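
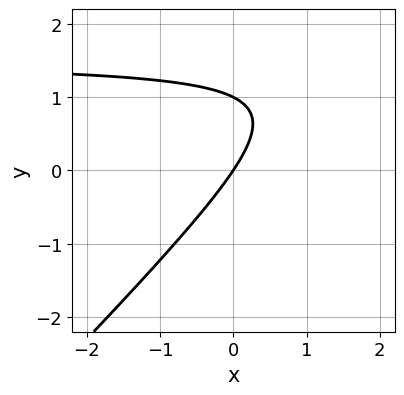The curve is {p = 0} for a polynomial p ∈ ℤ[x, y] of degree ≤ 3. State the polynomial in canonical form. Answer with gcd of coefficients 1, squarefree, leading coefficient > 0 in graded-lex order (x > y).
2*x*y - 2*y^2 - 3*x + 2*y

(a) deg p = 2. No degree-1 curve has this shape.
(b) From the axis intercepts and sections: the y-axis gridline crossings are at y ∈ {0, 1}; one x-axis crossing is at x = 0.
(c) Putting this together gives p.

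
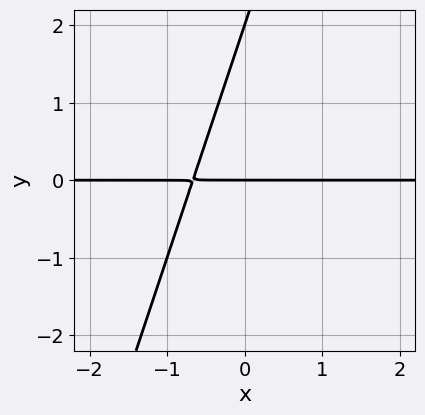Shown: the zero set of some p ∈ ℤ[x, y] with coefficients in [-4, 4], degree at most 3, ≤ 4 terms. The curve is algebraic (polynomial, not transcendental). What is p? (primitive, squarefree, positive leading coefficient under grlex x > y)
(a) Degree: the shape is more complex than any degree-1 curve, so deg p = 2.
(b) Observable constraints: the y-axis gridline crossings are at y ∈ {0, 2}; the visible x-axis segment lies entirely on the curve.
(c) These observations pin down the coefficients.

3*x*y - y^2 + 2*y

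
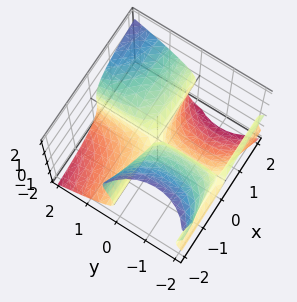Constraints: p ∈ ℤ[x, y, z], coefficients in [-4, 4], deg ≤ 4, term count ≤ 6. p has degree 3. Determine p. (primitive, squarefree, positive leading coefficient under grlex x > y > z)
x*y^2 - x*z^2 - z^3 + 2*x*y

(a) deg p = 3. A generic line meets the surface in up to 3 points.
(b) Observable constraints: the visible x-axis segment lies entirely on the surface; one z-axis crossing is at z = 0; the visible y-axis segment lies entirely on the surface.
(c) Putting this together gives p.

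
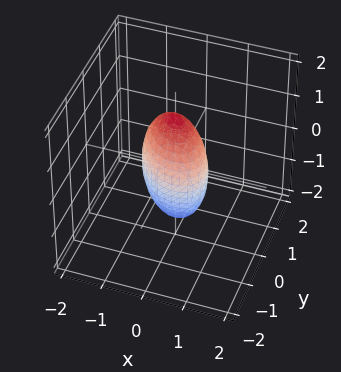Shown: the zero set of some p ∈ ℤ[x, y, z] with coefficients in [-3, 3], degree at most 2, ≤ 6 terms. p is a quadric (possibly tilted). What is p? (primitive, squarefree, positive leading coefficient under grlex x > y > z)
First, the degree is 2 — the shape is more complex than any degree-1 surface.
Finally, putting this together gives p.

3*x^2 + 2*x*y + 3*y^2 + z^2 - 2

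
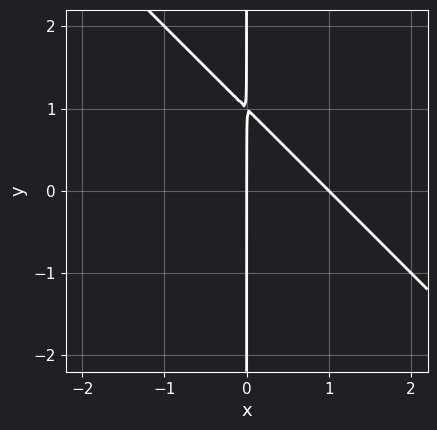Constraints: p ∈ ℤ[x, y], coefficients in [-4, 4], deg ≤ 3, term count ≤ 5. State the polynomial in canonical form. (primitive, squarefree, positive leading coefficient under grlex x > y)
First, the degree is 2 — no degree-1 curve has this shape.
Next, from the axis intercepts and sections: among the integer gridlines, it crosses the x-axis at x ∈ {0, 1}; every point of the y-axis in the box is on the curve.
Finally, the integer polynomial consistent with all of this is the stated p.

x^2 + x*y - x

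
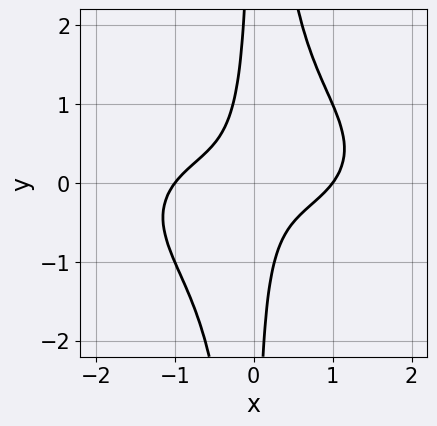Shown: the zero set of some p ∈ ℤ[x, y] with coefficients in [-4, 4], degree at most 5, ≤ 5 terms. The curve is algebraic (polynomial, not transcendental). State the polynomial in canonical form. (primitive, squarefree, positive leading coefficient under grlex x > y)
x^4 + 3*x^2*y^2 - 3*x*y - 1

(a) deg p = 4. A generic line meets the curve in up to 4 points.
(b) Checking where it meets the axes: no y-intercept at any integer in the box; the x-axis gridline crossings are at x ∈ {-1, 1}.
(c) Solving for integer coefficients yields p as stated.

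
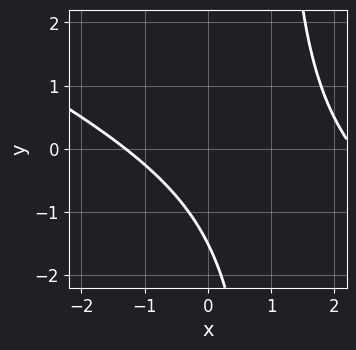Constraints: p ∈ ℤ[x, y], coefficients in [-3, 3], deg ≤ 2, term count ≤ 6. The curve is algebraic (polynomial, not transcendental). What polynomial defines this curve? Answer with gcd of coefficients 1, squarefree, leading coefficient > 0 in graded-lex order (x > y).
First, deg p = 2. A generic line meets the curve in up to 2 points.
Finally, solving for integer coefficients yields p as stated.

x^2 + 2*x*y - x - 2*y - 3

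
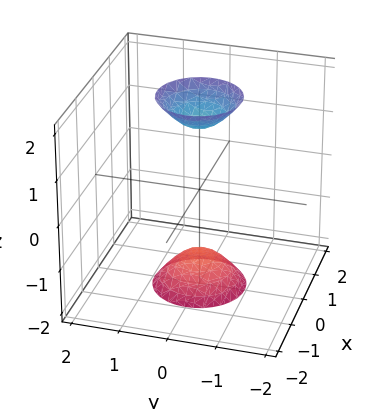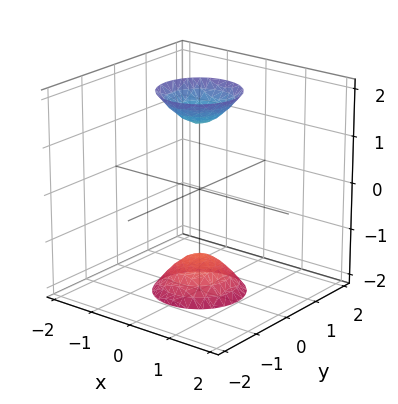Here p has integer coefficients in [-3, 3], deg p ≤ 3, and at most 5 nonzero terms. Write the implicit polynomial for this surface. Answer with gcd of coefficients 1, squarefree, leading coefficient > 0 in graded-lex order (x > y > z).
3*x^2 + 3*y^2 - z^2 + 2

The picture has 2 separate pieces.
The degree is 2 — two separate bowl-shaped sheets opening away from each other; a quadric.
Symmetries: the z-axis is an axis of rotation, so x and y enter only as x² + y²; it's symmetric under z → −z, forcing even powers of z.
From the axis intercepts and sections: the surface avoids every integer y-axis point in the box; a circular section at z = -2 has radius between 0 and 1; the surface avoids every integer x-axis point in the box.
Matching integer coefficients to the picture gives p.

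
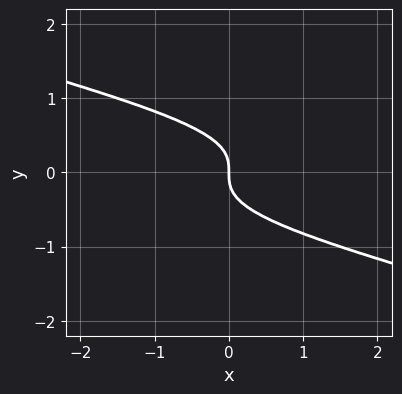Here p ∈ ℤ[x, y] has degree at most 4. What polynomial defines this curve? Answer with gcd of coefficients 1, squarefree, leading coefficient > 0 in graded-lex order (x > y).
x*y^2 + 3*y^3 + x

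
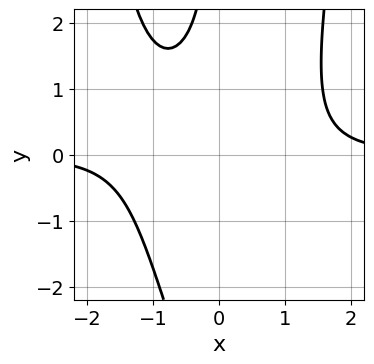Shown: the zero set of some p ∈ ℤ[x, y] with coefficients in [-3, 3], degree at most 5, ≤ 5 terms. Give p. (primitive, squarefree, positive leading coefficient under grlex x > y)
2*x^3*y - x*y^2 - 2*x*y - 3

(a) deg p = 4.
(b) Reading off the gridlines: no y-intercept at any integer in the box; the curve avoids every integer x-axis point in the box.
(c) Together with the visible shape, these determine p as stated.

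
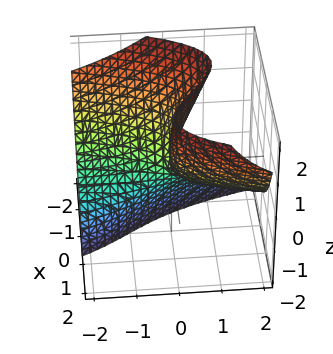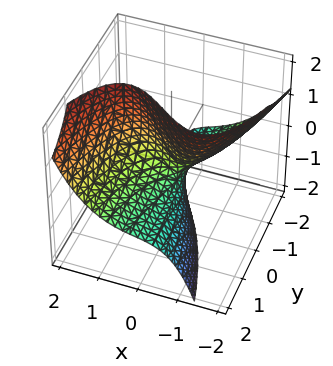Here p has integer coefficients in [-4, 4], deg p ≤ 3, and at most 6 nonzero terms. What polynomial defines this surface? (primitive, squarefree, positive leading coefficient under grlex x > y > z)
1. deg p = 3. A generic line meets the surface in up to 3 points.
2. Against the integer gridlines: it crosses the z-axis at the gridline z = 0; it meets the y-axis at y = 0 (among the integer gridlines); one x-axis crossing is at x = 0.
3. Fitting integer coefficients to these (and the overall shape) gives p.

2*x^3 - 3*x*z - 3*y*z + z^2 - 2*y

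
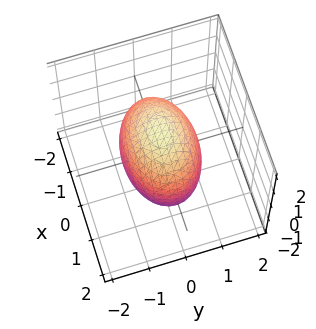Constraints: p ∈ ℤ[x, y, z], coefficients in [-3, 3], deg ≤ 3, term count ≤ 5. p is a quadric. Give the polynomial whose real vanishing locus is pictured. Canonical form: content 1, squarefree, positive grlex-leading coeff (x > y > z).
deg p = 2.
Symmetries: mirror symmetry z ↦ −z ⇒ only even powers of z; it's symmetric under x → −x, forcing even powers of x; the y ↦ −y reflection is a symmetry, so y appears only in even powers.
From the visible intercepts: the y-axis gridline crossings are at y ∈ {-1, 1}.
Together with the visible shape, these determine p as stated.

x^2 + 2*y^2 + z^2 - 2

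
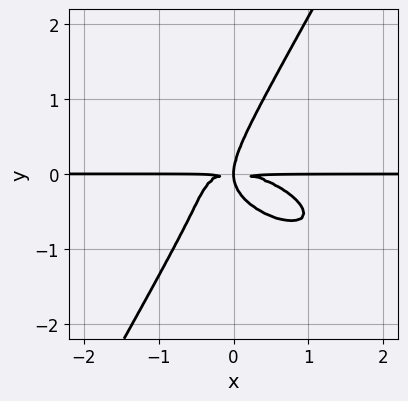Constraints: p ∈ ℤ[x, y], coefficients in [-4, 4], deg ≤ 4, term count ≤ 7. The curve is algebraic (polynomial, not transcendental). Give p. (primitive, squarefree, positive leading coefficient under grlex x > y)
2*x^3*y + 3*x^2*y^2 + 3*x*y^3 - 3*y^4 + 3*x*y^2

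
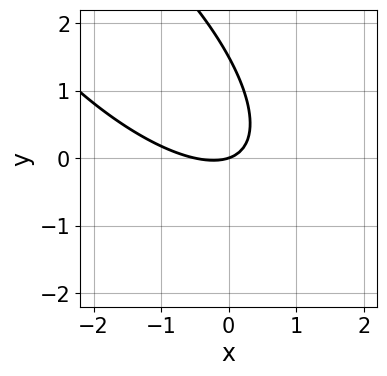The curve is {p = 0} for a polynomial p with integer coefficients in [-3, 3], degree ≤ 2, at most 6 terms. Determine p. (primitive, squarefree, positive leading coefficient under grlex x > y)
First, deg p = 2. A generic line meets the curve in up to 2 points.
Then, from the visible intercepts: one y-axis crossing is at y = 0; one x-axis crossing is at x = 0.
Finally, together with the visible shape, these determine p as stated.

2*x^2 + 3*x*y + 2*y^2 + x - 3*y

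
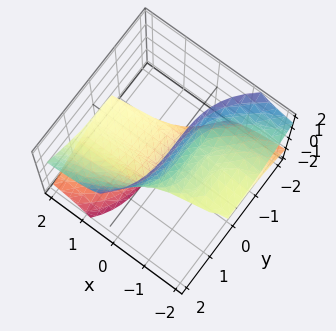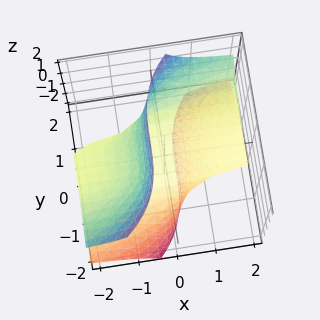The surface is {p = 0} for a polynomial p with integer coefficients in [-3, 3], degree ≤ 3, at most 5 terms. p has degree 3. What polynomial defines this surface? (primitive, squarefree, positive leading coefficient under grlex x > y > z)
3*x*z^2 - y^3 + 2*z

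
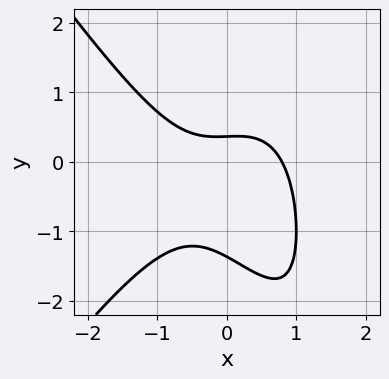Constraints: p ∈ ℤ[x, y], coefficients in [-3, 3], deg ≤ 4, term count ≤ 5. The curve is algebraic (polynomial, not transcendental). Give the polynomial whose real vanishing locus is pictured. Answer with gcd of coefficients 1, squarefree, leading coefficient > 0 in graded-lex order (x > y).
2*x^3 - x*y^2 + 2*y^2 + 2*y - 1

1. deg p = 3. A generic line meets the curve in up to 3 points.
2. Solving for integer coefficients yields p as stated.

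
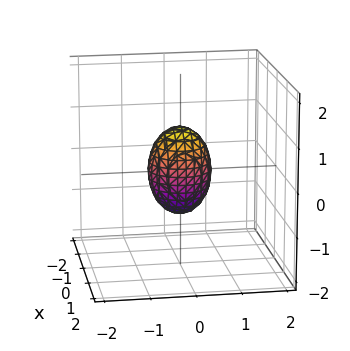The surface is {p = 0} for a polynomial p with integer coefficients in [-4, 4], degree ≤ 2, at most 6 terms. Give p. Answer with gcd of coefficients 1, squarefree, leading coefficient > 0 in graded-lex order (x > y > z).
2*x^2 + 2*y^2 + z^2 - 1

The degree is 2 — the shape is more complex than any degree-1 surface.
By symmetry, the z-axis is an axis of rotation, so x and y enter only as x² + y².
Against the integer gridlines: a circular section at z = 0 has radius between 0 and 1; among the integer gridlines, it crosses the z-axis at z ∈ {-1, 1}.
Solving for integer coefficients yields p as stated.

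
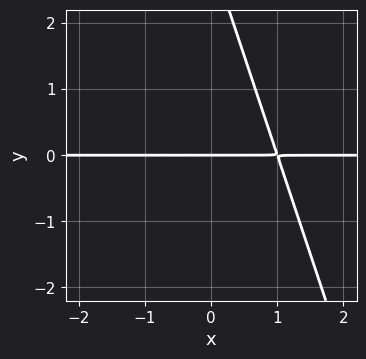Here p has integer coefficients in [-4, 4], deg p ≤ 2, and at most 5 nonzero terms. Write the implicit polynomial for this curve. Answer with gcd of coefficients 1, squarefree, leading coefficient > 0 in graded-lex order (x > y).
First, the degree is 2 — no degree-1 curve has this shape.
Next, against the integer gridlines: it meets the y-axis at y = 0 (among the integer gridlines); every point of the x-axis in the box is on the curve.
Finally, fitting integer coefficients to these (and the overall shape) gives p.

3*x*y + y^2 - 3*y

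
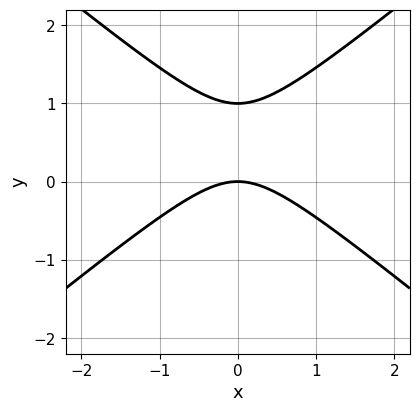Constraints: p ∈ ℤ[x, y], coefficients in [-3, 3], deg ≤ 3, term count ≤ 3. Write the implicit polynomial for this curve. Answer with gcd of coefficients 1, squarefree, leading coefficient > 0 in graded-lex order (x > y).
Degree: the shape is more complex than any degree-1 curve, so deg p = 2.
Symmetries: the x ↦ −x reflection is a symmetry, so x appears only in even powers.
Observable constraints: one x-axis crossing is at x = 0; among the integer gridlines, it crosses the y-axis at y ∈ {0, 1}.
Assembling these constraints gives the stated polynomial.

2*x^2 - 3*y^2 + 3*y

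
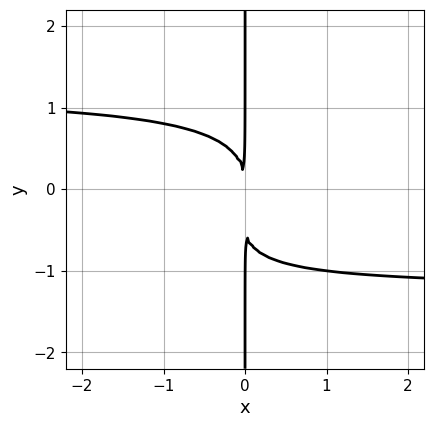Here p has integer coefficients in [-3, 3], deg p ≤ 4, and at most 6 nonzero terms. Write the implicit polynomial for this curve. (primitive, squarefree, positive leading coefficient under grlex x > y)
deg p = 4. No degree-3 curve has this shape.
From the visible intercepts: every point of the y-axis in the box is on the curve.
Fitting integer coefficients to these (and the overall shape) gives p.

2*x^2*y^2 - 2*x*y^3 - x*y^2 - 3*x^2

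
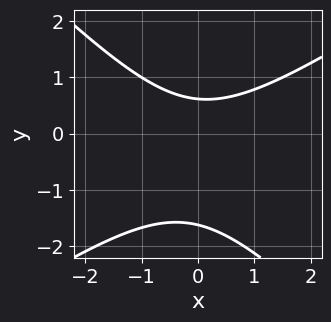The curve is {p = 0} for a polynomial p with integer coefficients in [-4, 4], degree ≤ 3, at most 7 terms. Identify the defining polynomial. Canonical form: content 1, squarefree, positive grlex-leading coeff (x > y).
2*x^2 - x*y - 3*y^2 - 3*y + 3

deg p = 2.
Against the integer gridlines: the curve avoids every integer x-axis point in the box.
Fitting integer coefficients to these (and the overall shape) gives p.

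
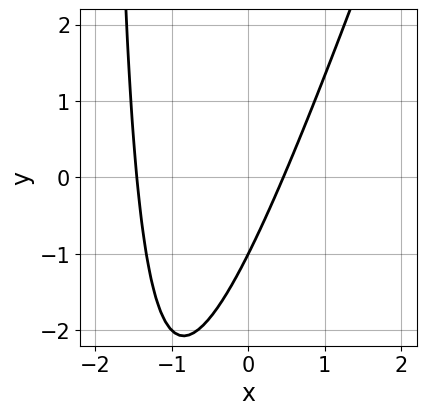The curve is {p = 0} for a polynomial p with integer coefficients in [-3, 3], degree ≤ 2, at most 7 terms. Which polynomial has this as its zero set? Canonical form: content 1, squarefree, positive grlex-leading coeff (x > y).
3*x^2 - x*y + 3*x - 2*y - 2

Degree: the shape is more complex than any degree-1 curve, so deg p = 2.
Checking where it meets the axes: one y-axis crossing is at y = -1.
The integer polynomial consistent with all of this is the stated p.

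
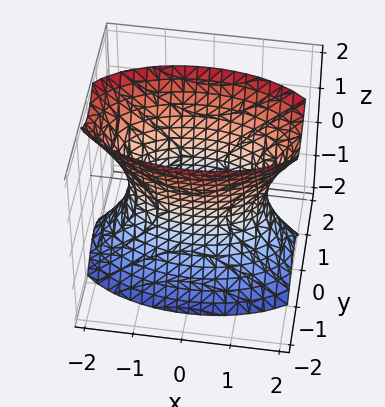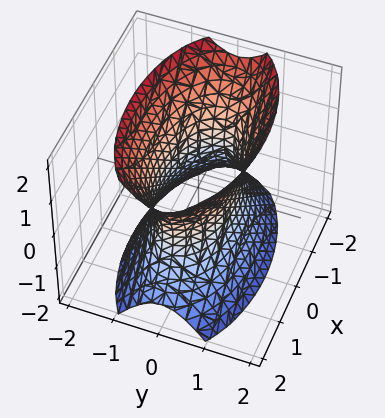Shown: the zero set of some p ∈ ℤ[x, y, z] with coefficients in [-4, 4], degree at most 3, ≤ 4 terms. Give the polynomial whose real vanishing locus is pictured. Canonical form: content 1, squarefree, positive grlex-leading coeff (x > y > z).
x^2 + 3*y^2 - z^2 - 2

1. Degree: one connected sheet with a waist; a quadric, so deg p = 2.
2. Symmetries: it's symmetric under z → −z, forcing even powers of z; mirror symmetry y ↦ −y ⇒ only even powers of y; it's symmetric under x → −x, forcing even powers of x.
3. From the axis intercepts and sections: no z-intercept at any integer in the box.
4. Solving for integer coefficients yields p as stated.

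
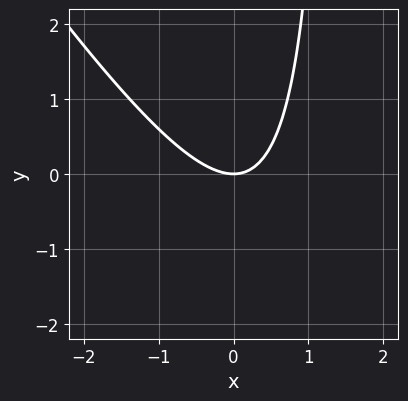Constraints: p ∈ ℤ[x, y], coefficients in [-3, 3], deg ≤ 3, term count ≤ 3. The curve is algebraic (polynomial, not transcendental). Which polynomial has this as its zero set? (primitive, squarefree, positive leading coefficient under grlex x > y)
(a) deg p = 2. No degree-1 curve has this shape.
(b) Against the integer gridlines: one x-axis crossing is at x = 0; it crosses the y-axis at the gridline y = 0.
(c) These observations pin down the coefficients.

3*x^2 + 2*x*y - 3*y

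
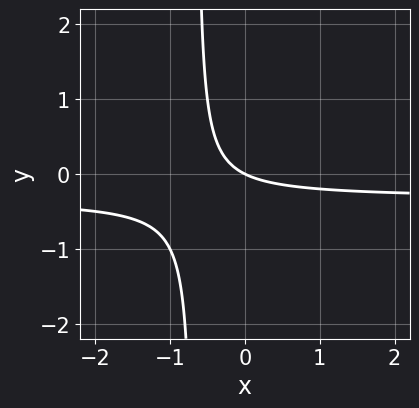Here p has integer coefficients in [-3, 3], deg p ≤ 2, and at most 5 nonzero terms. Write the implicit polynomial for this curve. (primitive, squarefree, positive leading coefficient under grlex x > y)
1. Degree: a generic line meets the curve in up to 2 points, so deg p = 2.
2. From the axis intercepts and sections: it meets the y-axis at y = 0 (among the integer gridlines); it crosses the x-axis at the gridline x = 0.
3. These observations pin down the coefficients.

3*x*y + x + 2*y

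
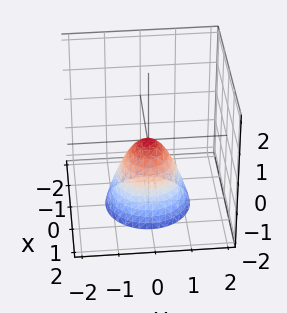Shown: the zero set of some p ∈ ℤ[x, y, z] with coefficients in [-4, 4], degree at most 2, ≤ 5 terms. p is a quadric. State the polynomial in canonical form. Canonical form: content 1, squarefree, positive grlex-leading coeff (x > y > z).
3*x^2 + 3*y^2 + 2*z

Degree: a single bowl opening along one axis; a quadric, so deg p = 2.
By symmetry, every cross-section ⟂ z is a circle, so x, y appear only via x² + y².
From the axis intercepts and sections: a circular section at z = -2 has radius between 1 and 2; it meets the y-axis at y = 0 (among the integer gridlines); one x-axis crossing is at x = 0; one z-axis crossing is at z = 0.
Putting this together gives p.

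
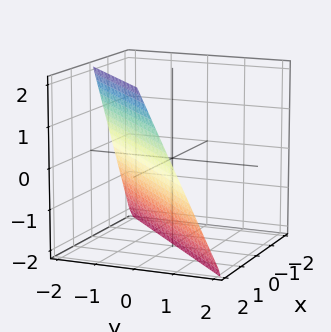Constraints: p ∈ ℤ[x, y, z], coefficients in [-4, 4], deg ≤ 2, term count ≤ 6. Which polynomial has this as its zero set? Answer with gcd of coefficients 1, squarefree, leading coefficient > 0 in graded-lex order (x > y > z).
2*x - 2*y - z - 2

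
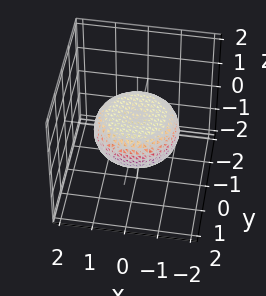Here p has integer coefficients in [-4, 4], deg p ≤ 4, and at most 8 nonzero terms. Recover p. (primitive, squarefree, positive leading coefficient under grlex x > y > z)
x^4 + 2*x^2*y^2 + y^4 - x^2 - y^2 + 3*z^2 - 1

The degree is 4 — the shape is more complex than any degree-3 surface.
Symmetries: rotational symmetry about the z-axis ⇒ p depends on x, y only through x² + y².
Observable constraints: a circular section at z = 0 has radius between 1 and 2.
The integer polynomial consistent with all of this is the stated p.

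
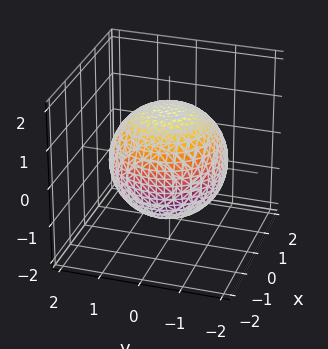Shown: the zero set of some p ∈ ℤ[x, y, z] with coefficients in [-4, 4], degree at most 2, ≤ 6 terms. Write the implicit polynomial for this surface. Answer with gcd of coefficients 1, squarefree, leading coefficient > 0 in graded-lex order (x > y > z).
x^2 + y^2 + z^2 - 2

First, deg p = 2. The shape is more complex than any degree-1 surface.
Next, symmetry: the surface is invariant under rotation about z: p = q(x² + y², z).
Then, from the visible intercepts: a circular section at z = -1 has radius exactly 1.
Finally, matching integer coefficients to the picture gives p.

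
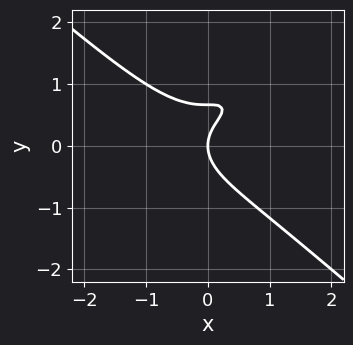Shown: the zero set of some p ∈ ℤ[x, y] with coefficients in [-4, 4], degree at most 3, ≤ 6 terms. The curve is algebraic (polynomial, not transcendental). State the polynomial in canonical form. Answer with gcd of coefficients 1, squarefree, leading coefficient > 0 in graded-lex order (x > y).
2*x^3 + 3*y^3 - 3*x*y - 2*y^2 + 2*x

Degree: the shape is more complex than any degree-2 curve, so deg p = 3.
Observable constraints: it crosses the y-axis at the gridline y = 0; one x-axis crossing is at x = 0.
These observations pin down the coefficients.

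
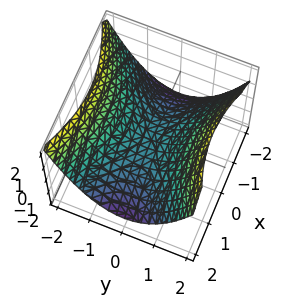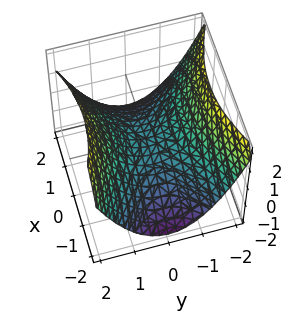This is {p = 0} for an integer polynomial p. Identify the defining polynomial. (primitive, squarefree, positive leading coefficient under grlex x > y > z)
x^2 - 2*y^2 + 3*z

1. deg p = 2. A saddle surface; a quadric.
2. Symmetries: mirror symmetry y ↦ −y ⇒ only even powers of y; mirror symmetry x ↦ −x ⇒ only even powers of x.
3. From the visible intercepts: it crosses the x-axis at the gridline x = 0; it meets the y-axis at y = 0 (among the integer gridlines); it crosses the z-axis at the gridline z = 0.
4. Assembling these constraints gives the stated polynomial.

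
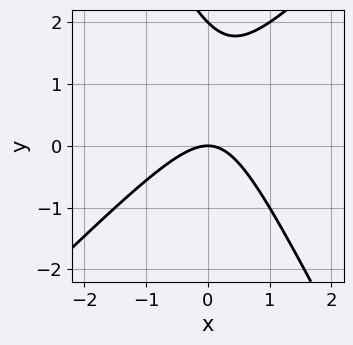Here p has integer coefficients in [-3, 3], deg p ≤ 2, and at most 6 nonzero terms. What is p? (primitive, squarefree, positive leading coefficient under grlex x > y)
1. Degree: a generic line meets the curve in up to 2 points, so deg p = 2.
2. Against the integer gridlines: one x-axis crossing is at x = 0; the y-axis gridline crossings are at y ∈ {0, 2}.
3. Assembling these constraints gives the stated polynomial.

2*x^2 - x*y - y^2 + 2*y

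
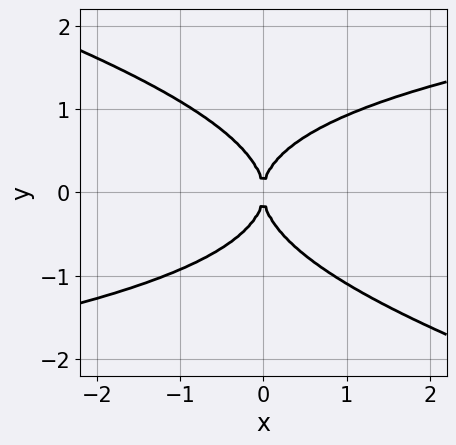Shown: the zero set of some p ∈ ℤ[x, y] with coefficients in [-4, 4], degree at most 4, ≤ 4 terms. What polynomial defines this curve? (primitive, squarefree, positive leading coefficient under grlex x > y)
1. The degree is 4 — the shape is more complex than any degree-3 curve.
2. From the visible intercepts: one x-axis crossing is at x = 0; it crosses the y-axis at the gridline y = 0.
3. Fitting integer coefficients to these (and the overall shape) gives p.

x*y^3 + 3*y^4 - 3*x^2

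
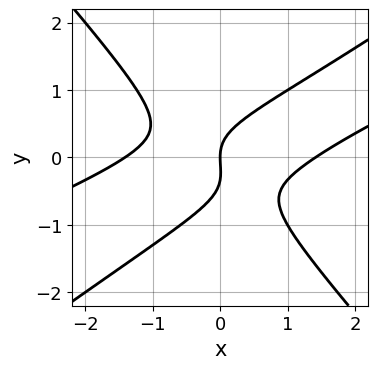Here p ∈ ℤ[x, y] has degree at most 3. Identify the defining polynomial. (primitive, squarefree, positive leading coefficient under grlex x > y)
x^3 - 3*x^2*y + 3*y^3 + y^2 - 2*x

(a) Degree: no degree-2 curve has this shape, so deg p = 3.
(b) From the visible intercepts: it crosses the x-axis at the gridline x = 0; it meets the y-axis at y = 0 (among the integer gridlines).
(c) Fitting integer coefficients to these (and the overall shape) gives p.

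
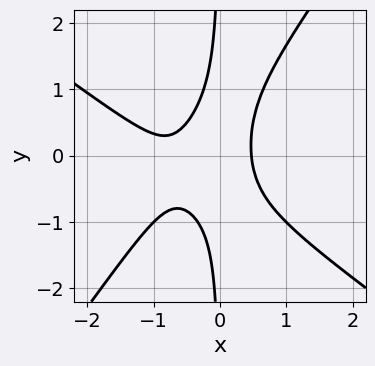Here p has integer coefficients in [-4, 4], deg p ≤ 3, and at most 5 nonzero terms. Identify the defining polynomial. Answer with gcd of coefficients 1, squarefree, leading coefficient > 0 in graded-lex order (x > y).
1. deg p = 3. A generic line meets the curve in up to 3 points.
2. Observable constraints: no y-intercept at any integer in the box.
3. Together with the visible shape, these determine p as stated.

3*x^3 + 2*x^2*y - 3*x*y^2 + 3*x^2 - 1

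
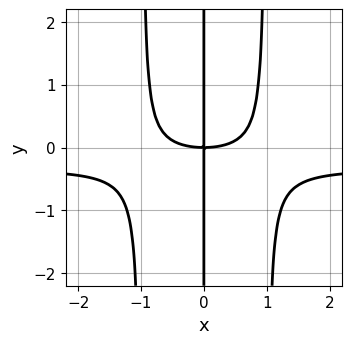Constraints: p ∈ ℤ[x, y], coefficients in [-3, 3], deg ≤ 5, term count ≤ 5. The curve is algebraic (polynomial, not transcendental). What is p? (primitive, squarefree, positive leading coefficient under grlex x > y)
First, degree: the shape is more complex than any degree-3 curve, so deg p = 4.
Then, from the visible intercepts: every point of the y-axis in the box is on the curve; it crosses the x-axis at the gridline x = 0.
Finally, fitting integer coefficients to these (and the overall shape) gives p.

3*x^3*y + x^3 - 3*x*y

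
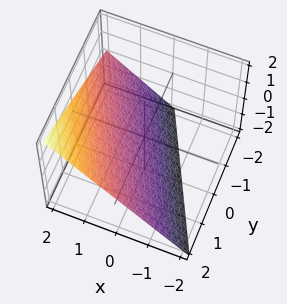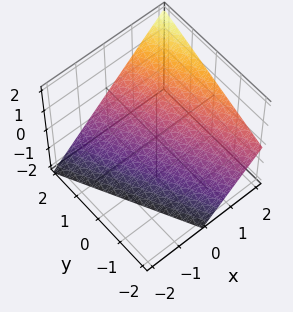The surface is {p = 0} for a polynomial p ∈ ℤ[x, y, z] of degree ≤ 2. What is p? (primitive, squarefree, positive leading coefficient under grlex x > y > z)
First, deg p = 1.
Next, from the visible intercepts: one x-axis crossing is at x = 1; one z-axis crossing is at z = -1; it crosses the y-axis at the gridline y = 2.
Finally, the integer polynomial consistent with all of this is the stated p.

2*x + y - 2*z - 2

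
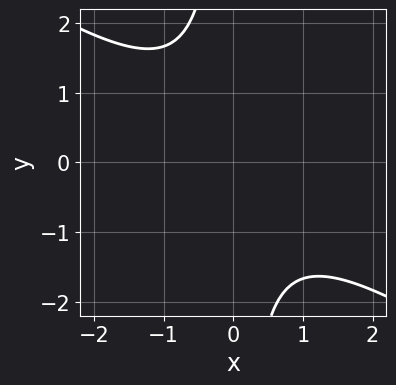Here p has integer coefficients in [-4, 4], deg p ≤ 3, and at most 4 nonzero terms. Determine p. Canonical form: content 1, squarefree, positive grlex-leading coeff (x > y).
(a) The degree is 2 — a generic line meets the curve in up to 2 points.
(b) From the axis intercepts and sections: the curve avoids every integer y-axis point in the box; no x-intercept at any integer in the box.
(c) Fitting integer coefficients to these (and the overall shape) gives p.

2*x^2 + 3*x*y + 3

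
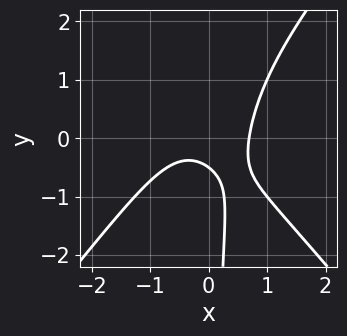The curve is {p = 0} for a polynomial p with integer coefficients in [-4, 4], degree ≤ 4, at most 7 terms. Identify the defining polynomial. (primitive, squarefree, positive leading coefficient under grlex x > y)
The degree is 3 — a generic line meets the curve in up to 3 points.
Putting this together gives p.

3*x^3 - 2*x*y^2 + 2*x*y - 2*y - 1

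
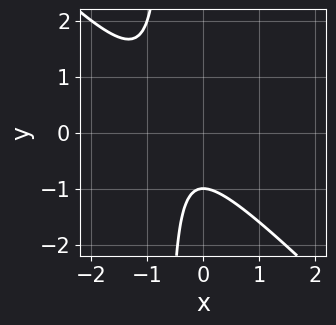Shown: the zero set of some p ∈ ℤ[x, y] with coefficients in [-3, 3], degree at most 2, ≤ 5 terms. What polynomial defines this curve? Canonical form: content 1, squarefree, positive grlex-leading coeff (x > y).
3*x^2 + 3*x*y + 3*x + 2*y + 2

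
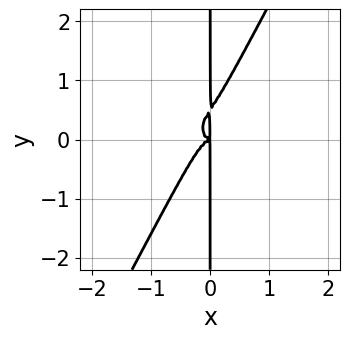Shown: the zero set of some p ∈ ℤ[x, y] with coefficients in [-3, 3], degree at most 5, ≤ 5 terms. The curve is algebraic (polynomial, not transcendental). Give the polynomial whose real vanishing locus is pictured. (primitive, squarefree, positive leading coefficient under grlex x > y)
3*x^4 + 3*x^2*y^2 - 2*x*y^3 + x*y^2

First, the degree is 4 — a generic line meets the curve in up to 4 points.
Next, against the integer gridlines: every point of the y-axis in the box is on the curve.
Finally, the integer polynomial consistent with all of this is the stated p.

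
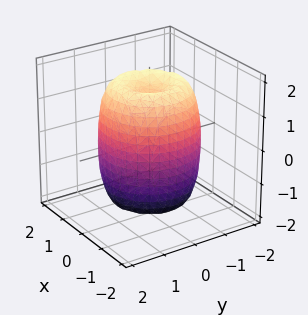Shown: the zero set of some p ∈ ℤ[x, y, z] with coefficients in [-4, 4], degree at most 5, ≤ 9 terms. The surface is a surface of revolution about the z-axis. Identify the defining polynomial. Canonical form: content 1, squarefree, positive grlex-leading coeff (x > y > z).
2*x^4 + 4*x^2*y^2 + 2*y^4 - 3*x^2 - 3*y^2 + z^2 - 2

(a) The degree is 4 — the shape is more complex than any degree-3 surface.
(b) By symmetry, the surface is invariant under rotation about z: p = q(x² + y², z).
(c) Observable constraints: a circular section at z = -1 has radius between 1 and 2.
(d) These observations pin down the coefficients.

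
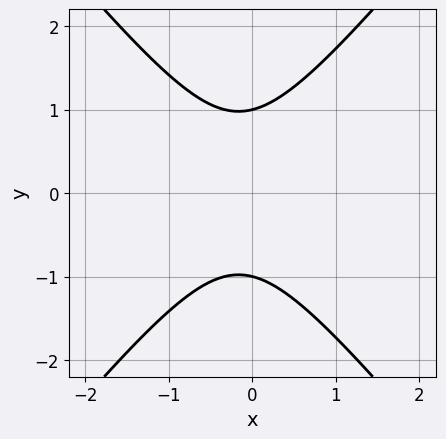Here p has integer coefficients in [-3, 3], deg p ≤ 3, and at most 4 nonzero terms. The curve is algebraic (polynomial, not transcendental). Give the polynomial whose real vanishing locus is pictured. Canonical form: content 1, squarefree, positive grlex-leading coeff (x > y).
(a) Degree: the shape is more complex than any degree-1 curve, so deg p = 2.
(b) Symmetries: it's symmetric under y → −y, forcing even powers of y.
(c) From the visible intercepts: no x-intercept at any integer in the box; the y-axis gridline crossings are at y ∈ {-1, 1}.
(d) Assembling these constraints gives the stated polynomial.

3*x^2 - 2*y^2 + x + 2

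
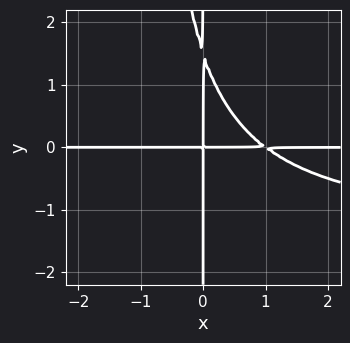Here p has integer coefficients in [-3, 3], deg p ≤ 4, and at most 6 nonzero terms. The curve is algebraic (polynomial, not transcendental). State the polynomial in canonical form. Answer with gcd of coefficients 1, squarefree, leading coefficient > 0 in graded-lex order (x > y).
2*x^2*y^2 + 3*x^2*y + 2*x*y^2 - 3*x*y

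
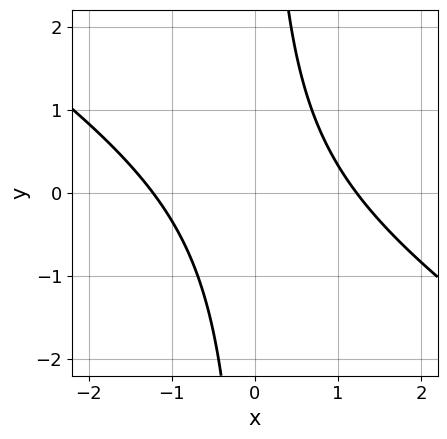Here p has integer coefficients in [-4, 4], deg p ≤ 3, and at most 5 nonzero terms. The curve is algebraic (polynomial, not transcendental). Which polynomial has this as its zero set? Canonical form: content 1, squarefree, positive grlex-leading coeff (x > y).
2*x^2 + 3*x*y - 3

Degree: no degree-1 curve has this shape, so deg p = 2.
Against the integer gridlines: no y-intercept at any integer in the box.
Together with the visible shape, these determine p as stated.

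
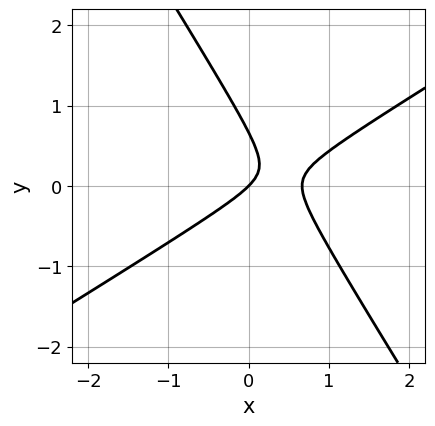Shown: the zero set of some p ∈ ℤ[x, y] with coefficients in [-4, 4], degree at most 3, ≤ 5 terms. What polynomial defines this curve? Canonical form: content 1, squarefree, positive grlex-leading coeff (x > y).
3*x^2 - 3*x*y - 3*y^2 - 2*x + 2*y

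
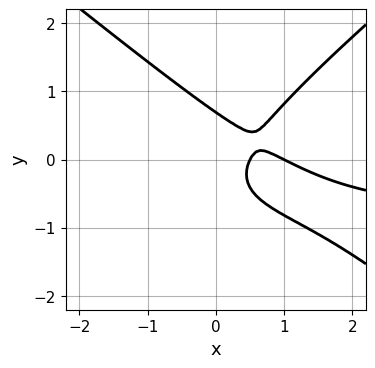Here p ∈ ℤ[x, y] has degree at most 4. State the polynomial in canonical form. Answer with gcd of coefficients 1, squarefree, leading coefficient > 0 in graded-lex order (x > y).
The degree is 3 — a generic line meets the curve in up to 3 points.
From the axis intercepts and sections: it meets the x-axis at x = 1 (among the integer gridlines).
Solving for integer coefficients yields p as stated.

2*x^2*y - 3*y^3 + 2*x^2 - 3*x + 1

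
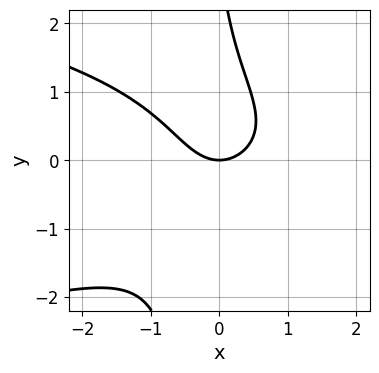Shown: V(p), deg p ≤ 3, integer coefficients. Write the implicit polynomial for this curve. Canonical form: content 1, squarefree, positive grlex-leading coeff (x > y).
Degree: no degree-2 curve has this shape, so deg p = 3.
From the axis intercepts and sections: one x-axis crossing is at x = 0; one y-axis crossing is at y = 0.
These observations pin down the coefficients.

3*x*y^2 + 3*x^2 + y^2 - 3*y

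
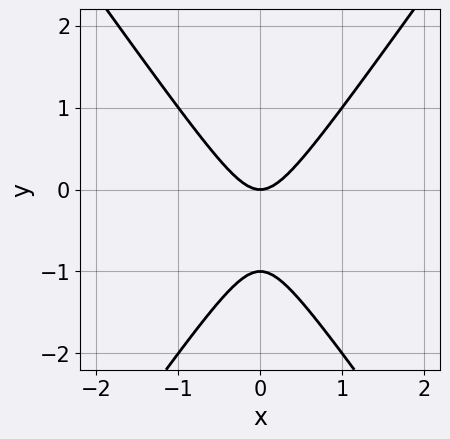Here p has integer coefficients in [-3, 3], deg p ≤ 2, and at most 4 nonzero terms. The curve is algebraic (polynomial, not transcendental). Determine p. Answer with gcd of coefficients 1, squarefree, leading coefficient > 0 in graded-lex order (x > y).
(a) The degree is 2 — the shape is more complex than any degree-1 curve.
(b) Symmetries: it's symmetric under x → −x, forcing even powers of x.
(c) From the visible intercepts: it meets the x-axis at x = 0 (among the integer gridlines); among the integer gridlines, it crosses the y-axis at y ∈ {-1, 0}.
(d) These observations pin down the coefficients.

2*x^2 - y^2 - y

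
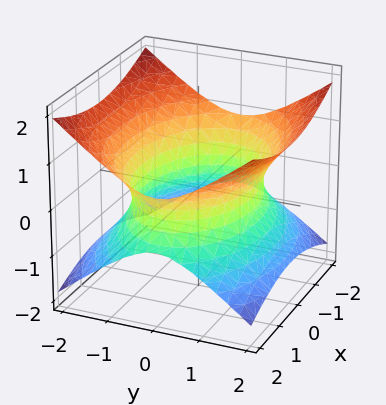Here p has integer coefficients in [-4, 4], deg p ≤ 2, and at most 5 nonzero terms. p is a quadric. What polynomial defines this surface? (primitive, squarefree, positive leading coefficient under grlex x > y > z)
deg p = 2. One connected sheet with a waist; a quadric.
Symmetries: the x ↦ −x reflection is a symmetry, so x appears only in even powers; the z ↦ −z reflection is a symmetry, so z appears only in even powers; it's symmetric under y → −y, forcing even powers of y.
From the visible intercepts: the surface avoids every integer z-axis point in the box.
Putting this together gives p.

x^2 + 2*y^2 - 3*z^2 - 3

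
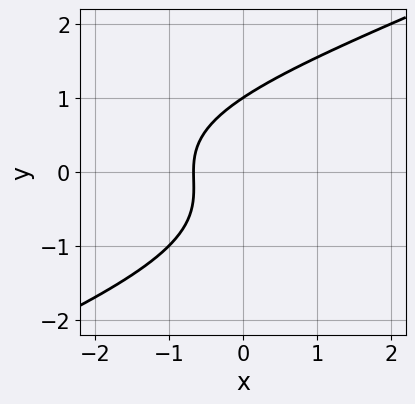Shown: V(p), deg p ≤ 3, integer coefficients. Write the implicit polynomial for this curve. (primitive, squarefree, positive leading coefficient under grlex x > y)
x*y^2 - 2*y^3 + 3*x + 2

First, deg p = 3. No degree-2 curve has this shape.
Next, against the integer gridlines: it meets the y-axis at y = 1 (among the integer gridlines).
Finally, putting this together gives p.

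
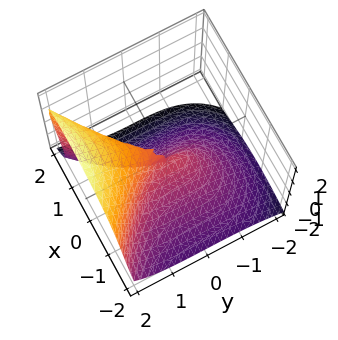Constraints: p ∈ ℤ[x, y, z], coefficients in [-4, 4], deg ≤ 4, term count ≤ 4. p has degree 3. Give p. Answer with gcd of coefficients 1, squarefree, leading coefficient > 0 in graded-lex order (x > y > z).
y^3 - 2*z^3 - 3*x^2 + 3*x*z

1. The degree is 3 — the shape is more complex than any degree-2 surface.
2. Against the integer gridlines: one z-axis crossing is at z = 0; it meets the x-axis at x = 0 (among the integer gridlines); it crosses the y-axis at the gridline y = 0.
3. These observations pin down the coefficients.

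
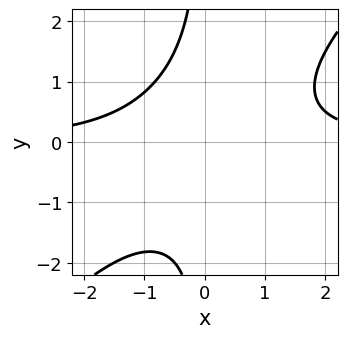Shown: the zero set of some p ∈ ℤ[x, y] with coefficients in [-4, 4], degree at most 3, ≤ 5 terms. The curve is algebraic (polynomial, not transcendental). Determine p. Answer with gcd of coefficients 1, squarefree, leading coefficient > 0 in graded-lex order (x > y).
2*x^2*y - 2*x*y^2 - 3

First, the degree is 3 — the shape is more complex than any degree-2 curve.
Next, from the visible intercepts: the curve avoids every integer y-axis point in the box; no x-intercept at any integer in the box.
Finally, the integer polynomial consistent with all of this is the stated p.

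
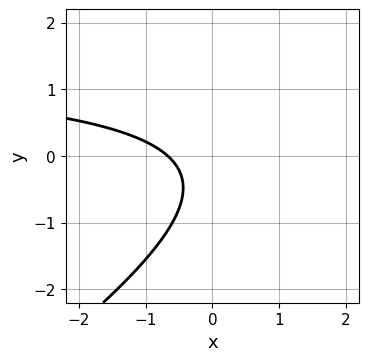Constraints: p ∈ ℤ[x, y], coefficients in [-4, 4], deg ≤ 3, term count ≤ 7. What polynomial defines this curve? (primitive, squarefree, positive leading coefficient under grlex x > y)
2*x*y - 3*y^2 - 3*x - 2*y - 2

First, deg p = 2.
Then, observable constraints: no y-intercept at any integer in the box.
Finally, putting this together gives p.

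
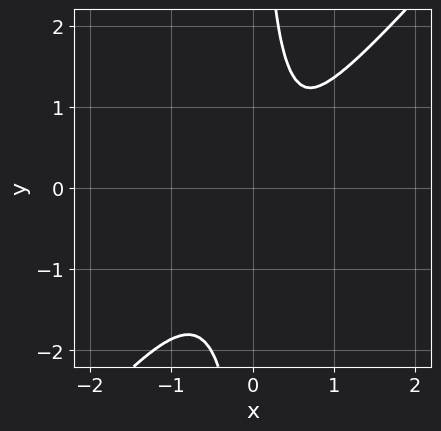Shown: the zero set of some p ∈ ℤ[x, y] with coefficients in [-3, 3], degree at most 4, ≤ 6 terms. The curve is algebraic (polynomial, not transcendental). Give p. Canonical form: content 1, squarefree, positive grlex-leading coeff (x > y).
2*x^4 + 2*x^2*y^2 - 3*x*y^3 - x*y^2 + 2*y^2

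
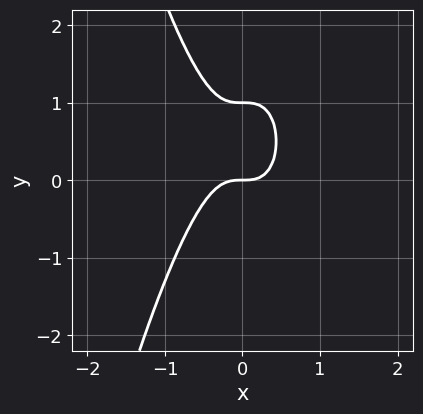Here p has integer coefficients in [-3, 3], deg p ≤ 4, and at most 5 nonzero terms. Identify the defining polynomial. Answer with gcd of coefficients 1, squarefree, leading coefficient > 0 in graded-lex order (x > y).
3*x^3 + y^2 - y

(a) The degree is 3 — a generic line meets the curve in up to 3 points.
(b) From the visible intercepts: it crosses the x-axis at the gridline x = 0; among the integer gridlines, it crosses the y-axis at y ∈ {0, 1}.
(c) Putting this together gives p.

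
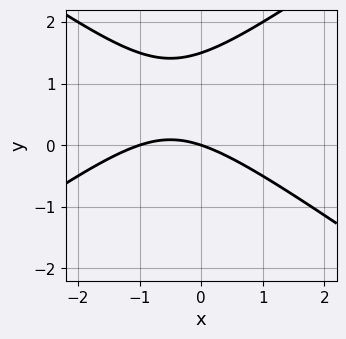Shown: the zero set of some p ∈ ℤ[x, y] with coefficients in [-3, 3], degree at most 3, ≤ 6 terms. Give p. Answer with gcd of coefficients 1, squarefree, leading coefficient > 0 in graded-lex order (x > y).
x^2 - 2*y^2 + x + 3*y

(a) deg p = 2. No degree-1 curve has this shape.
(b) Reading off the gridlines: one y-axis crossing is at y = 0; among the integer gridlines, it crosses the x-axis at x ∈ {-1, 0}.
(c) These observations pin down the coefficients.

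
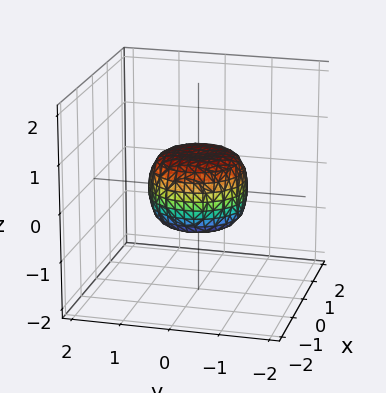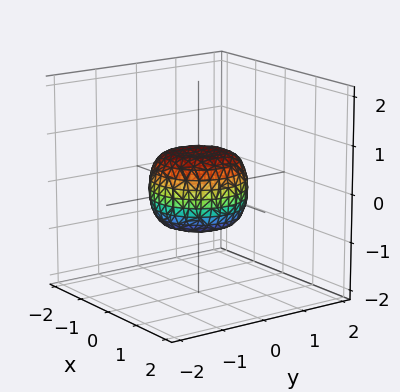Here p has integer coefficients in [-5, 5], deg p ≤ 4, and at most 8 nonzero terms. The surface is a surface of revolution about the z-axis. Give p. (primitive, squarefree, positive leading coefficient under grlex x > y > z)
2*x^4 + 4*x^2*y^2 + 2*y^4 - x^2 - y^2 + 2*z^2 - 1

1. deg p = 4.
2. Symmetry: the z-axis is an axis of rotation, so x and y enter only as x² + y².
3. Against the integer gridlines: among the integer gridlines, it crosses the y-axis at y ∈ {-1, 1}; the x-axis gridline crossings are at x ∈ {-1, 1}; a circular section at z = 0 has radius exactly 1.
4. Matching integer coefficients to the picture gives p.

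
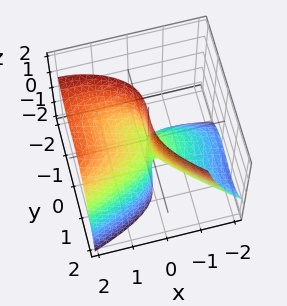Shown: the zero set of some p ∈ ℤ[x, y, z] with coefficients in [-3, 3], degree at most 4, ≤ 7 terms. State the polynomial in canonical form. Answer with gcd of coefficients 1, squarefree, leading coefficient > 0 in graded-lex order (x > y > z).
x*y^2 + 2*y^3 - 2*x^2 + 3*x*z - y^2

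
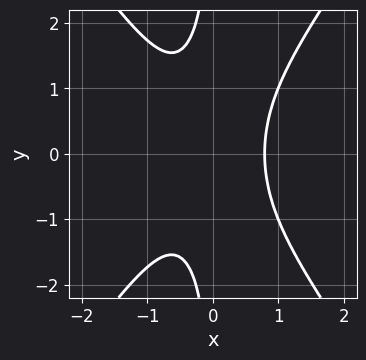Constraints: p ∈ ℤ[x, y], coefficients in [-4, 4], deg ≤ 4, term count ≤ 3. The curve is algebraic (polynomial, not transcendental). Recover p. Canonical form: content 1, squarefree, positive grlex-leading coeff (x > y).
2*x^3 - x*y^2 - 1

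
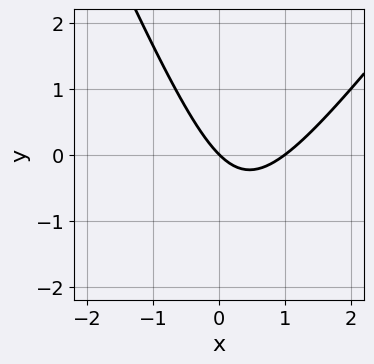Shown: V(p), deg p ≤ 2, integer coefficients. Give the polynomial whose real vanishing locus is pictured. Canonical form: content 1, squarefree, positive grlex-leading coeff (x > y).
3*x^2 - x*y - y^2 - 3*x - 3*y

1. Degree: a generic line meets the curve in up to 2 points, so deg p = 2.
2. Against the integer gridlines: it crosses the y-axis at the gridline y = 0; the x-axis gridline crossings are at x ∈ {0, 1}.
3. Assembling these constraints gives the stated polynomial.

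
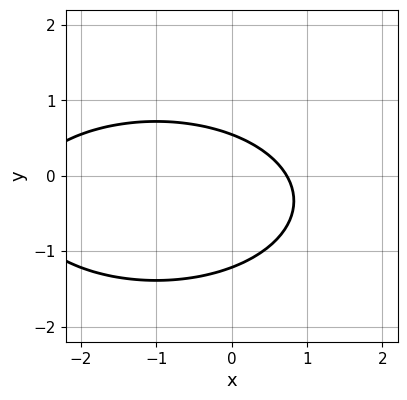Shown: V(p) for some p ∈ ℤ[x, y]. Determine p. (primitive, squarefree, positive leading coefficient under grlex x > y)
x^2 + 3*y^2 + 2*x + 2*y - 2

First, degree: a generic line meets the curve in up to 2 points, so deg p = 2.
Finally, solving for integer coefficients yields p as stated.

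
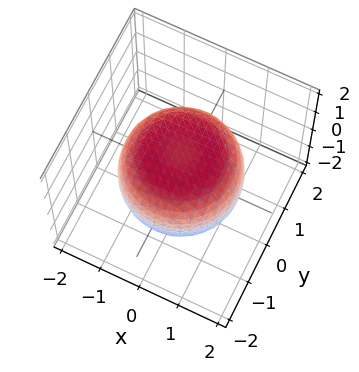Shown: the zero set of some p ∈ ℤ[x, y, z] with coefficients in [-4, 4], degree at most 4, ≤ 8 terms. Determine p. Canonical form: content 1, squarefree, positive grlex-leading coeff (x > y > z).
x^4 + 2*x^2*y^2 + y^4 - x^2 - y^2 + 2*z^2 - 2

(a) deg p = 4. A generic line meets the surface in up to 4 points.
(b) By symmetry, the surface is invariant under rotation about z: p = q(x² + y², z).
(c) Reading off the gridlines: among the integer gridlines, it crosses the z-axis at z ∈ {-1, 1}; a circular section at z = -1 has radius exactly 1.
(d) These observations pin down the coefficients.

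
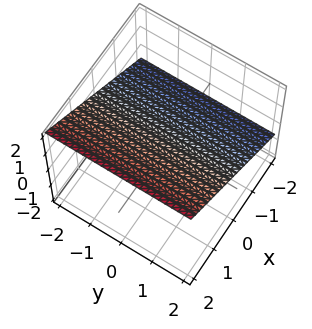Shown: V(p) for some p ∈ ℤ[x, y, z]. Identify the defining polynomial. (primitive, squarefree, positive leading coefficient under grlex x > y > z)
(a) Degree: every cross-section is a straight line — this is a plane, so deg p = 1.
(b) Observable constraints: it meets the x-axis at x = -1 (among the integer gridlines); no y-intercept at any integer in the box.
(c) Together with the visible shape, these determine p as stated.

2*x - 3*z + 2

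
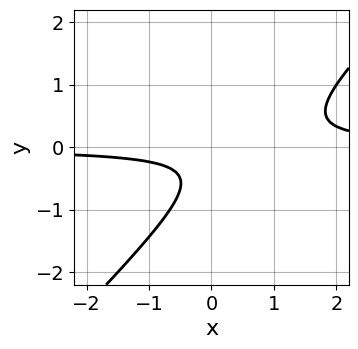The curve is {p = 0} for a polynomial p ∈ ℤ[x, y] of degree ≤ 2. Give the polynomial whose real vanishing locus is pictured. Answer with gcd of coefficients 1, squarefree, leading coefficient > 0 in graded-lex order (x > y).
First, the degree is 2 — the shape is more complex than any degree-1 curve.
Then, from the visible intercepts: the curve avoids every integer y-axis point in the box; no x-intercept at any integer in the box.
Finally, together with the visible shape, these determine p as stated.

3*x*y - 3*y^2 - 2*y - 1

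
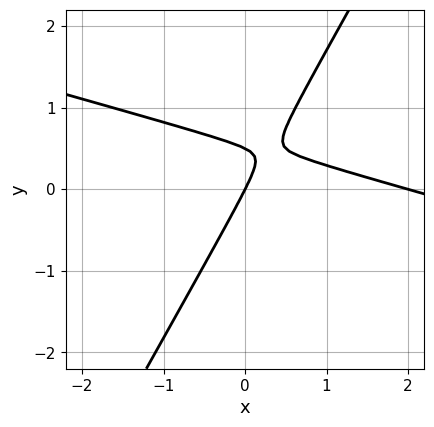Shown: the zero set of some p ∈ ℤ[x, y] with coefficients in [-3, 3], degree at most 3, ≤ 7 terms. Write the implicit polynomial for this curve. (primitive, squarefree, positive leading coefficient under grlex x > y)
First, degree: a generic line meets the curve in up to 2 points, so deg p = 2.
Then, observable constraints: one y-axis crossing is at y = 0; the x-axis gridline crossings are at x ∈ {0, 2}.
Finally, putting this together gives p.

x^2 + 3*x*y - 2*y^2 - 2*x + y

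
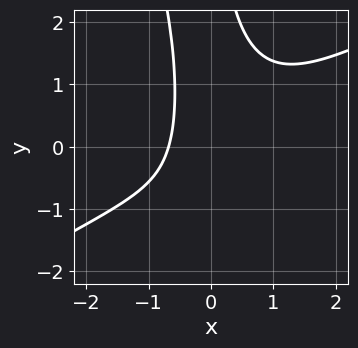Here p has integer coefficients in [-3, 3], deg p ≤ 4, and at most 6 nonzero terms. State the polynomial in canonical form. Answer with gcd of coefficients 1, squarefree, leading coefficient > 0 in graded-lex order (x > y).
2*x^3 - 3*x^2*y - x*y^2 + 2*x + 2

(a) The degree is 3 — the shape is more complex than any degree-2 curve.
(b) From the axis intercepts and sections: the curve avoids every integer y-axis point in the box.
(c) Solving for integer coefficients yields p as stated.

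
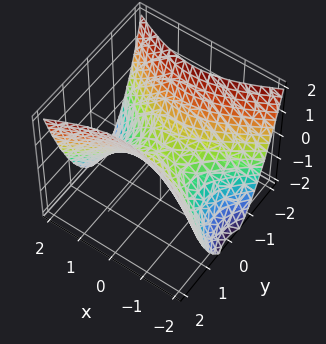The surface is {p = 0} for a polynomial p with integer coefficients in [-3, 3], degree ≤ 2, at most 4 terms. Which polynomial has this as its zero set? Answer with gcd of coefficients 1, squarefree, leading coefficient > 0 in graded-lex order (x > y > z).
x^2 - 2*y^2 + 2*z

The degree is 2 — a saddle surface; a quadric.
Symmetries: it's symmetric under x → −x, forcing even powers of x; the y ↦ −y reflection is a symmetry, so y appears only in even powers.
Reading off the gridlines: it crosses the x-axis at the gridline x = 0; one z-axis crossing is at z = 0; one y-axis crossing is at y = 0.
Fitting integer coefficients to these (and the overall shape) gives p.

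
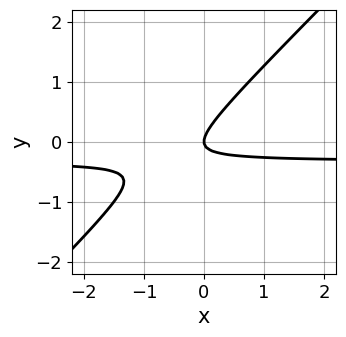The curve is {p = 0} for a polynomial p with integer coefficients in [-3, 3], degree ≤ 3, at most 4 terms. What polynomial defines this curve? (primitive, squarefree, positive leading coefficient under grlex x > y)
3*x*y - 3*y^2 + x

1. The degree is 2 — no degree-1 curve has this shape.
2. Reading off the gridlines: it crosses the y-axis at the gridline y = 0; it crosses the x-axis at the gridline x = 0.
3. Assembling these constraints gives the stated polynomial.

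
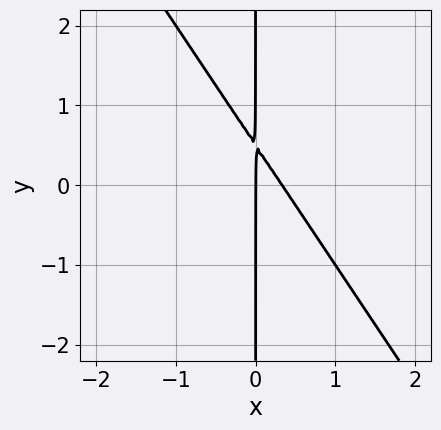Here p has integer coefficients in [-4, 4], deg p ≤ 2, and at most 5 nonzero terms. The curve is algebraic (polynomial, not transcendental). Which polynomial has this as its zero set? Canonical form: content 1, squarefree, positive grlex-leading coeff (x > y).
First, the degree is 2 — the shape is more complex than any degree-1 curve.
Next, observable constraints: one x-axis crossing is at x = 0; the visible y-axis segment lies entirely on the curve.
Finally, together with the visible shape, these determine p as stated.

3*x^2 + 2*x*y - x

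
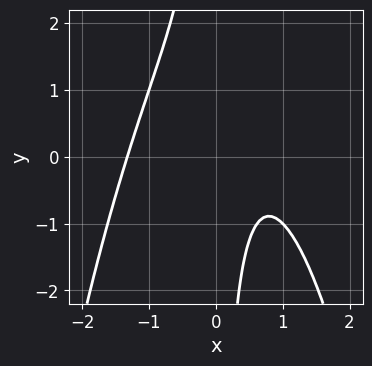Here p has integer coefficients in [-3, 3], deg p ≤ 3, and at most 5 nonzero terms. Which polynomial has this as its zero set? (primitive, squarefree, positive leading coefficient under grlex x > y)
x^3 + x*y - x + 1

1. The degree is 3 — the shape is more complex than any degree-2 curve.
2. Checking where it meets the axes: no y-intercept at any integer in the box.
3. The integer polynomial consistent with all of this is the stated p.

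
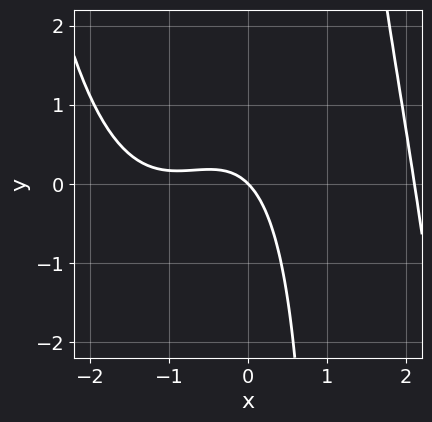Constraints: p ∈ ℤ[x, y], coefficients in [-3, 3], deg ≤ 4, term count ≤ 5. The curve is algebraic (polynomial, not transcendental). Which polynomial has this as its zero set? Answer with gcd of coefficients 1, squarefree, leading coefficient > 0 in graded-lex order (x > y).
x^4 - 3*x^2 + 3*x*y - 3*x - 3*y

First, deg p = 4. A generic line meets the curve in up to 4 points.
Next, against the integer gridlines: it meets the x-axis at x = 0 (among the integer gridlines); it meets the y-axis at y = 0 (among the integer gridlines).
Finally, solving for integer coefficients yields p as stated.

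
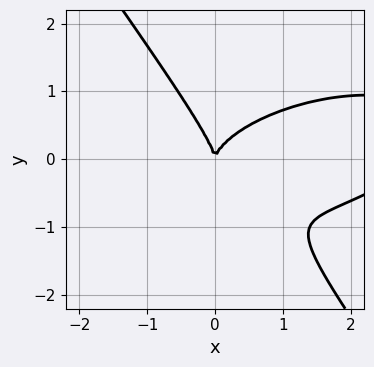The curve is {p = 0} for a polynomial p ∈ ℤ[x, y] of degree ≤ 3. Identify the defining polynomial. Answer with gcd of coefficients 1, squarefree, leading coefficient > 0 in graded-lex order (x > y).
x^3 - x^2*y + 3*x*y^2 + 3*y^3 - 3*x^2

deg p = 3. A generic line meets the curve in up to 3 points.
Checking where it meets the axes: it meets the y-axis at y = 0 (among the integer gridlines); one x-axis crossing is at x = 0.
Matching integer coefficients to the picture gives p.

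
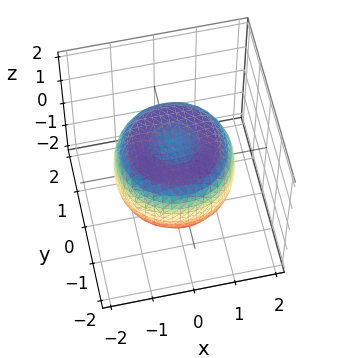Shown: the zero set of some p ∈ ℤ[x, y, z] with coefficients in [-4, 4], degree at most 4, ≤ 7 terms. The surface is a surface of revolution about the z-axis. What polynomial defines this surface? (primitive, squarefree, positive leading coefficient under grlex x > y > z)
1. Degree: no degree-3 surface has this shape, so deg p = 4.
2. Symmetry: the z-axis is an axis of rotation, so x and y enter only as x² + y².
3. Against the integer gridlines: a circular section at z = -1 has radius between 0 and 1.
4. The integer polynomial consistent with all of this is the stated p.

2*x^4 + 4*x^2*y^2 + 2*y^4 - 3*x^2 - 3*y^2 + 3*z^2 - 2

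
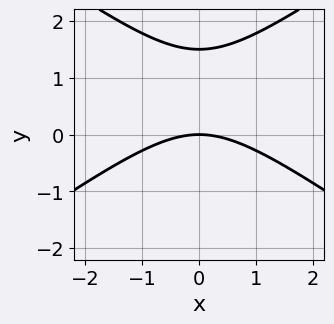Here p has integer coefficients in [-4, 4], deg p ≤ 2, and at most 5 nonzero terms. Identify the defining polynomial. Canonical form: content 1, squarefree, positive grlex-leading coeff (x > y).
x^2 - 2*y^2 + 3*y

(a) The degree is 2 — the shape is more complex than any degree-1 curve.
(b) Symmetries: it's symmetric under x → −x, forcing even powers of x.
(c) From the visible intercepts: one y-axis crossing is at y = 0; one x-axis crossing is at x = 0.
(d) Matching integer coefficients to the picture gives p.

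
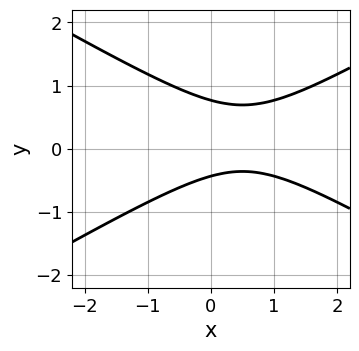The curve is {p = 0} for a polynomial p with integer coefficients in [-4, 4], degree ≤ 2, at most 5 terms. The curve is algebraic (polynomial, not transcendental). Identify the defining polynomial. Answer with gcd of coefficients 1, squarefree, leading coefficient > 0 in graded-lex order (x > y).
x^2 - 3*y^2 - x + y + 1

(a) Degree: no degree-1 curve has this shape, so deg p = 2.
(b) Against the integer gridlines: it misses every integer gridline on the x-axis.
(c) The integer polynomial consistent with all of this is the stated p.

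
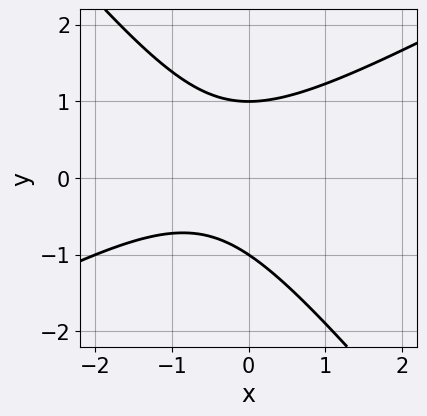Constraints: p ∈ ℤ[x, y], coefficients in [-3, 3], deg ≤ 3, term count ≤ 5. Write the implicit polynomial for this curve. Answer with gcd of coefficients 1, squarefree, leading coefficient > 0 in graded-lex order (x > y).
1. Degree: no degree-1 curve has this shape, so deg p = 2.
2. Observable constraints: no x-intercept at any integer in the box; among the integer gridlines, it crosses the y-axis at y ∈ {-1, 1}.
3. Putting this together gives p.

2*x^2 - 2*x*y - 3*y^2 + 2*x + 3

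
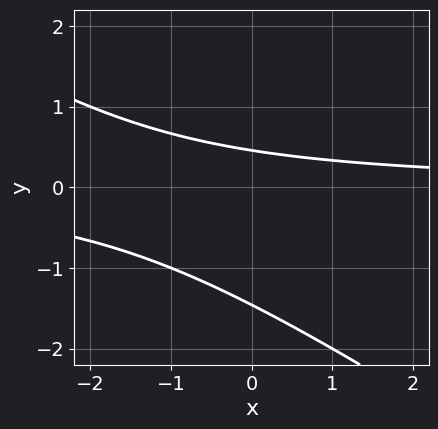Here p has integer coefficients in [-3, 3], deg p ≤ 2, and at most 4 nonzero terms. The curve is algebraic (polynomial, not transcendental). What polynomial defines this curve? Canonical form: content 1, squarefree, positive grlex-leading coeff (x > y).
2*x*y + 3*y^2 + 3*y - 2

1. Degree: a generic line meets the curve in up to 2 points, so deg p = 2.
2. Against the integer gridlines: the curve avoids every integer x-axis point in the box.
3. Matching integer coefficients to the picture gives p.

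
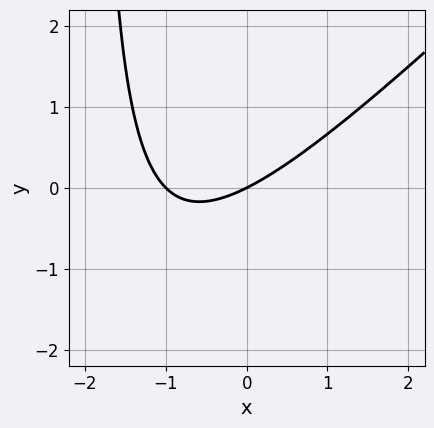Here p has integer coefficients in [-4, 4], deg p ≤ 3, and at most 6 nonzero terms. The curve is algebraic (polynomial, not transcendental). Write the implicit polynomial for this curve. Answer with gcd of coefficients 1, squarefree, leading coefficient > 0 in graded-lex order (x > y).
x^2 - x*y + x - 2*y

The degree is 2 — no degree-1 curve has this shape.
From the visible intercepts: one y-axis crossing is at y = 0; among the integer gridlines, it crosses the x-axis at x ∈ {-1, 0}.
Solving for integer coefficients yields p as stated.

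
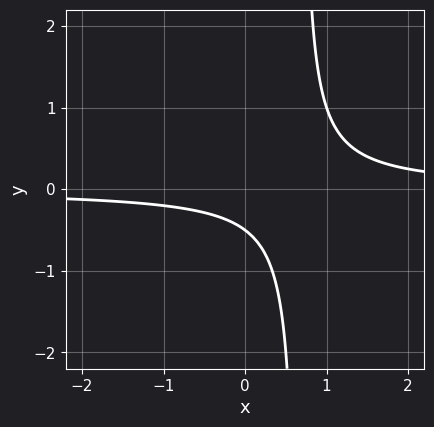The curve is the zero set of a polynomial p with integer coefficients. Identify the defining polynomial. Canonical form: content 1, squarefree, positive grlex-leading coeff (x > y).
3*x*y - 2*y - 1

deg p = 2. No degree-1 curve has this shape.
Checking where it meets the axes: it misses every integer gridline on the x-axis.
Assembling these constraints gives the stated polynomial.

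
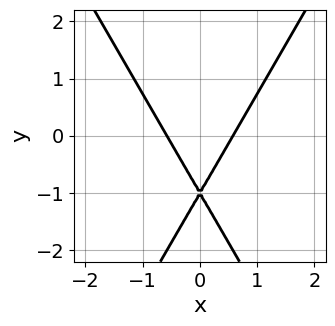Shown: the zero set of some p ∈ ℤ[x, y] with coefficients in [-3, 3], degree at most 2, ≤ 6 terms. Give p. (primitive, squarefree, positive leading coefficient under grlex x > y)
(a) The degree is 2 — the shape is more complex than any degree-1 curve.
(b) Symmetries: mirror symmetry x ↦ −x ⇒ only even powers of x.
(c) Observable constraints: it crosses the y-axis at the gridline y = -1.
(d) Assembling these constraints gives the stated polynomial.

3*x^2 - y^2 - 2*y - 1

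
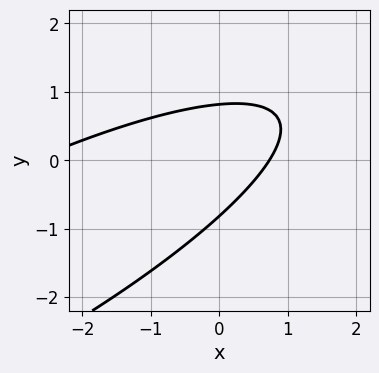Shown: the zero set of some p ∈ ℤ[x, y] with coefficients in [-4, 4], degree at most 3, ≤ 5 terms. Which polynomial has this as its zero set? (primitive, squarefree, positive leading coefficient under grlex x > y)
x^2 - 3*x*y + 3*y^2 + 2*x - 2

(a) Degree: no degree-1 curve has this shape, so deg p = 2.
(b) Solving for integer coefficients yields p as stated.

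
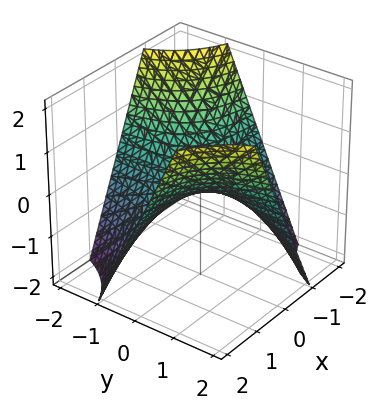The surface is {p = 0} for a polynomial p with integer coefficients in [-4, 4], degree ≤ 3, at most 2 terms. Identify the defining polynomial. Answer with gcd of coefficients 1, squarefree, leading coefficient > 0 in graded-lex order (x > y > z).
1. The degree is 2 — a hyperbolic paraboloid; a quadric.
2. From the visible intercepts: every point of the x-axis in the box is on the surface; every point of the y-axis in the box is on the surface; it crosses the z-axis at the gridline z = 0.
3. These observations pin down the coefficients.

x*y - z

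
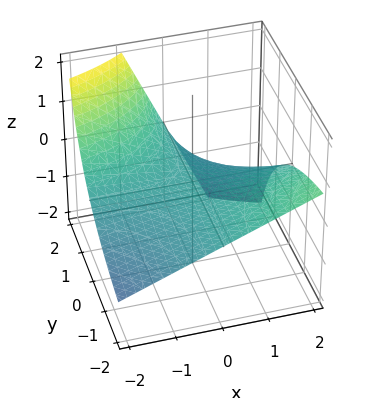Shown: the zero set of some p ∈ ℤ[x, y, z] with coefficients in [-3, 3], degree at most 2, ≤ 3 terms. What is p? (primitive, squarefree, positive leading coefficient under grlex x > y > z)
x*y - y*z + 3*z

deg p = 2. The shape is more complex than any degree-1 surface.
Checking where it meets the axes: one z-axis crossing is at z = 0; every point of the x-axis in the box is on the surface; the visible y-axis segment lies entirely on the surface.
Assembling these constraints gives the stated polynomial.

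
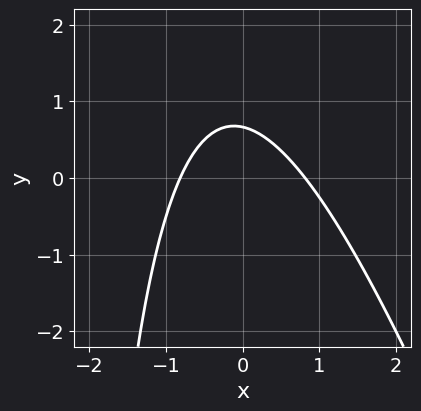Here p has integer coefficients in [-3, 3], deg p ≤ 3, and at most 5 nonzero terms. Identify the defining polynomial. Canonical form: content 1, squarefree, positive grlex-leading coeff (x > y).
(a) deg p = 2.
(b) Solving for integer coefficients yields p as stated.

3*x^2 + x*y + 3*y - 2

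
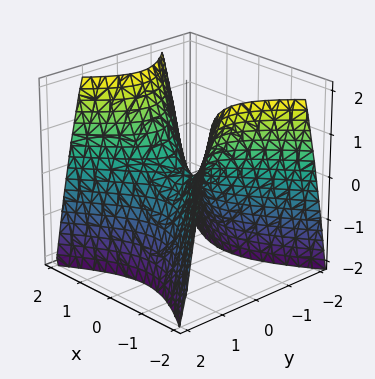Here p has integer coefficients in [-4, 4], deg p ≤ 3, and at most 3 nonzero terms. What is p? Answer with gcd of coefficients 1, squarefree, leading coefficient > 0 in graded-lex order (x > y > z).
2*x^2 - 3*y^2 - 2*z

First, the degree is 2 — a saddle surface; a quadric.
Next, symmetries: it's symmetric under y → −y, forcing even powers of y; the x ↦ −x reflection is a symmetry, so x appears only in even powers.
Next, from the axis intercepts and sections: it meets the z-axis at z = 0 (among the integer gridlines); one y-axis crossing is at y = 0; one x-axis crossing is at x = 0.
Finally, the integer polynomial consistent with all of this is the stated p.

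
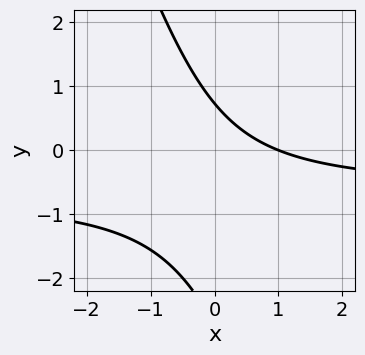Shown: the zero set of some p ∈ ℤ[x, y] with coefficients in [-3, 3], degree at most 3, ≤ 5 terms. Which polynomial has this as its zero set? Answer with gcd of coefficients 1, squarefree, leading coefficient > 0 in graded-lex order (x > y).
3*x*y + y^2 + 2*x + 2*y - 2

Degree: a generic line meets the curve in up to 2 points, so deg p = 2.
Against the integer gridlines: one x-axis crossing is at x = 1.
Solving for integer coefficients yields p as stated.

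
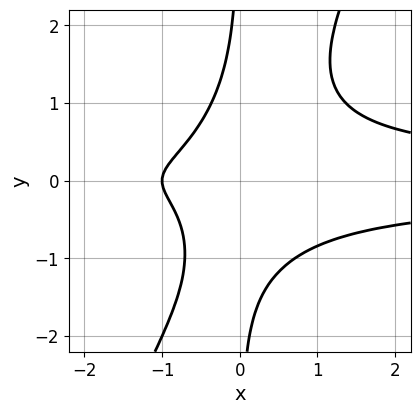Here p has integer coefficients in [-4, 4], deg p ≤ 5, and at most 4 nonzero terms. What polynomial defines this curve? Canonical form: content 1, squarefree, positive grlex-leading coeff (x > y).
2*x^2*y^2 - x*y^3 - x - 1

(a) The degree is 4 — no degree-3 curve has this shape.
(b) From the visible intercepts: the curve avoids every integer y-axis point in the box; one x-axis crossing is at x = -1.
(c) Fitting integer coefficients to these (and the overall shape) gives p.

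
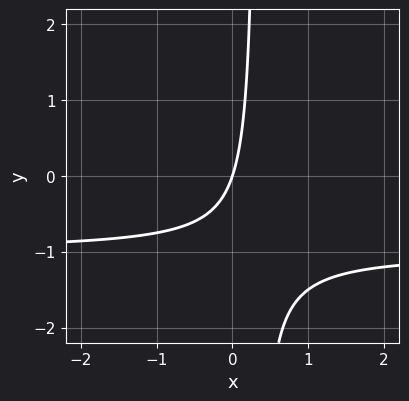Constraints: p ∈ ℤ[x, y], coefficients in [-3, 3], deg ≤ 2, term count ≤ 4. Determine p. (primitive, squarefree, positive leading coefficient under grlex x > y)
3*x*y + 3*x - y

1. The degree is 2 — a generic line meets the curve in up to 2 points.
2. Checking where it meets the axes: one x-axis crossing is at x = 0; it meets the y-axis at y = 0 (among the integer gridlines).
3. These observations pin down the coefficients.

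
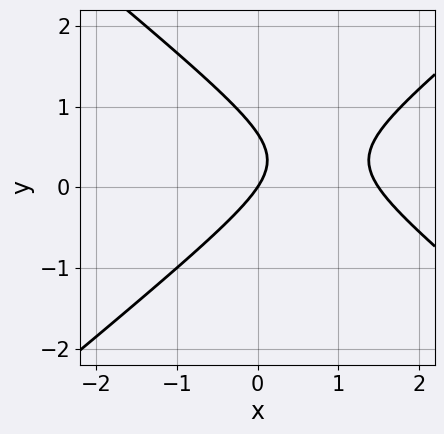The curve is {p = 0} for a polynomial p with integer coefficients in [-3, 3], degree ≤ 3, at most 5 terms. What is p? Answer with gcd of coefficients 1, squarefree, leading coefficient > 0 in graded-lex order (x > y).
First, deg p = 2. A generic line meets the curve in up to 2 points.
Next, from the visible intercepts: it meets the y-axis at y = 0 (among the integer gridlines); it meets the x-axis at x = 0 (among the integer gridlines).
Finally, together with the visible shape, these determine p as stated.

2*x^2 - 3*y^2 - 3*x + 2*y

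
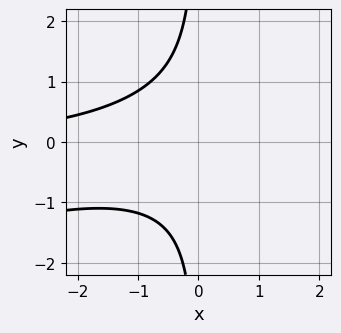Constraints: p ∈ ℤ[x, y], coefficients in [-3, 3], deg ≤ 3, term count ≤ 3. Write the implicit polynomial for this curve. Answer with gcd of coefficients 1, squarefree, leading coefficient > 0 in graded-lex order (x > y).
x^2*y - 3*x*y^2 - 3

Degree: no degree-2 curve has this shape, so deg p = 3.
From the axis intercepts and sections: it misses every integer gridline on the x-axis; it misses every integer gridline on the y-axis.
Solving for integer coefficients yields p as stated.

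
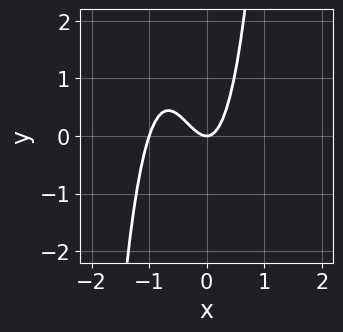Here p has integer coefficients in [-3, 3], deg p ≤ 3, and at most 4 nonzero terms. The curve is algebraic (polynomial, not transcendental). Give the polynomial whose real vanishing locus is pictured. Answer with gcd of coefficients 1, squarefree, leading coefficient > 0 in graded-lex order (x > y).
1. deg p = 3.
2. Reading off the gridlines: it crosses the y-axis at the gridline y = 0; among the integer gridlines, it crosses the x-axis at x ∈ {-1, 0}.
3. Matching integer coefficients to the picture gives p.

3*x^3 + 3*x^2 - y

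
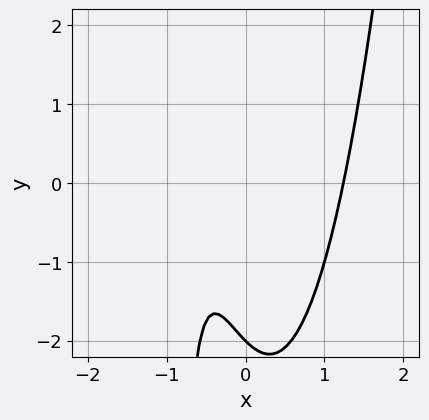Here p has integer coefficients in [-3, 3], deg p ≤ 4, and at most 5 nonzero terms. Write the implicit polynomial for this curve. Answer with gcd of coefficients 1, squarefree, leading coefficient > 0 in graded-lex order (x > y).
3*x^3 - x*y - 3*x - y - 2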